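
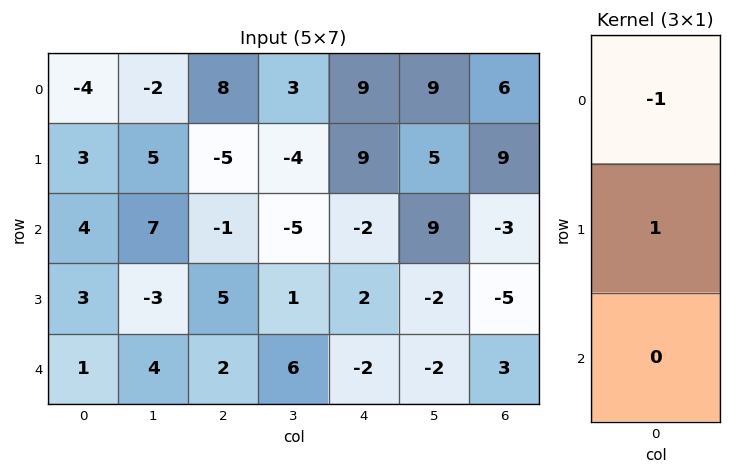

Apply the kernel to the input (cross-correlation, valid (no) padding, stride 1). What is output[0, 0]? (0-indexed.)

The receptive field on the input at this output position is [-4 / 3 / 4]. Elementwise product with the kernel and sum: -4·-1 + 3·1.

7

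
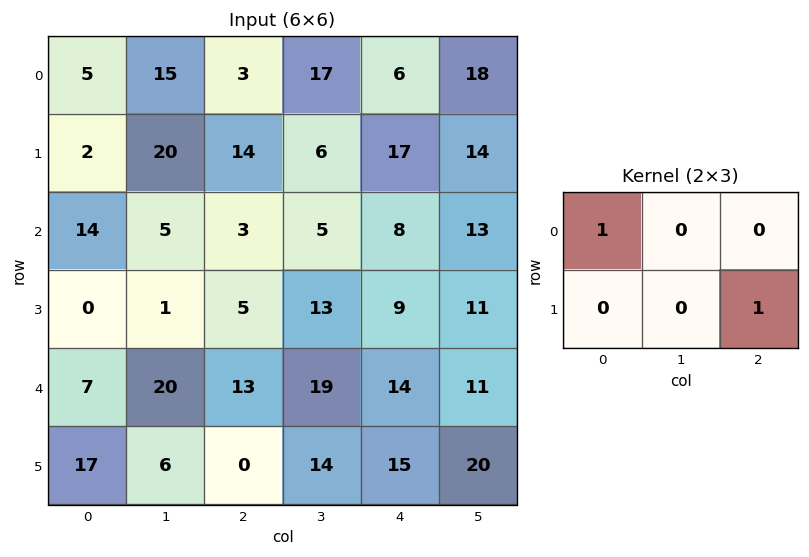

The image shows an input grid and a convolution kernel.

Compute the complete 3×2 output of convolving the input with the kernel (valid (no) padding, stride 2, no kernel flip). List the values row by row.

19 20
19 12
7 28

Output[0,0]: The receptive field on the input at this output position is [5 15 3 / 2 20 14]. Elementwise product with the kernel and sum: 5·1 + 14·1.
Output[0,1]: The receptive field on the input at this output position is [3 17 6 / 14 6 17]. Elementwise product with the kernel and sum: 3·1 + 17·1.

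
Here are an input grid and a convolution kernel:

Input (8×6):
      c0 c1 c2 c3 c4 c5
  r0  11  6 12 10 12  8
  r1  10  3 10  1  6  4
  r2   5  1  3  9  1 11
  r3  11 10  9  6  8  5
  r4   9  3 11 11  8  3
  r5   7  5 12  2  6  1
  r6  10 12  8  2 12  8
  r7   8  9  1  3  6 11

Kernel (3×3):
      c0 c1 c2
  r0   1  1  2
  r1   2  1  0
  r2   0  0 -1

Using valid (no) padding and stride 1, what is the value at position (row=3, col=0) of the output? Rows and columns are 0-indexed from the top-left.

The receptive field on the input at this output position is [11 10 9 / 9 3 11 / 7 5 12]. Elementwise product with the kernel and sum: 11·1 + 10·1 + 9·2 + 9·2 + 3·1 + 12·-1.

48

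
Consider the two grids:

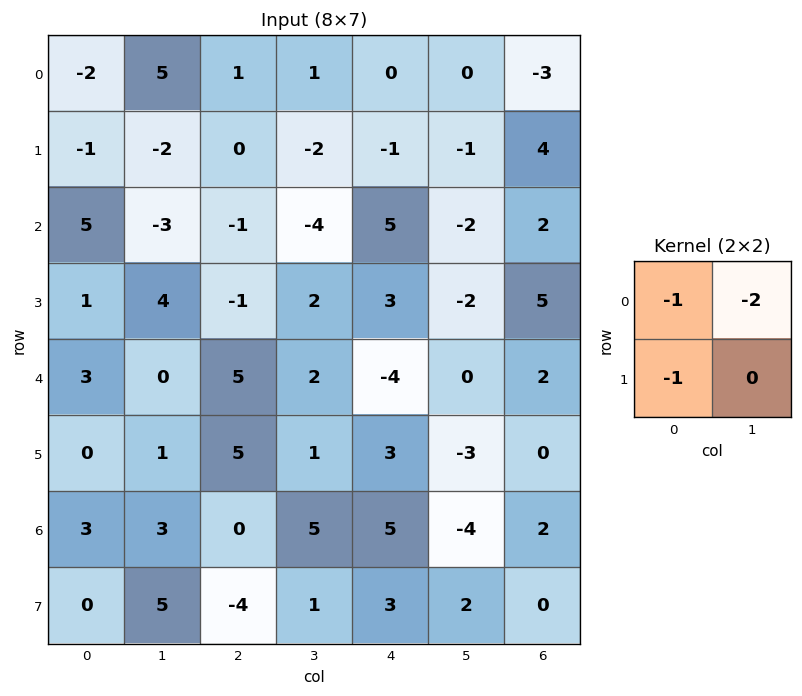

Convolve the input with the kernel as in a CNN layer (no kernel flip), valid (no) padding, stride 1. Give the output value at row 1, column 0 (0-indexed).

0

The receptive field on the input at this output position is [-1 -2 / 5 -3]. Elementwise product with the kernel and sum: -1·-1 + -2·-2 + 5·-1.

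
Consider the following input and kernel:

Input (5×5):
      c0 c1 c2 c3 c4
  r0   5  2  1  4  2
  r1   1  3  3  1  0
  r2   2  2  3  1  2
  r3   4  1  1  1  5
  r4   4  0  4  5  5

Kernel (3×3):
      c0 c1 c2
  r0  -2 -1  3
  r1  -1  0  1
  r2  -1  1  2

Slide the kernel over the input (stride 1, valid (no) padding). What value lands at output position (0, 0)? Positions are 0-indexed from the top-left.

-1

The receptive field on the input at this output position is [5 2 1 / 1 3 3 / 2 2 3]. Elementwise product with the kernel and sum: 5·-2 + 2·-1 + 1·3 + 1·-1 + 3·1 + 2·-1 + 2·1 + 3·2.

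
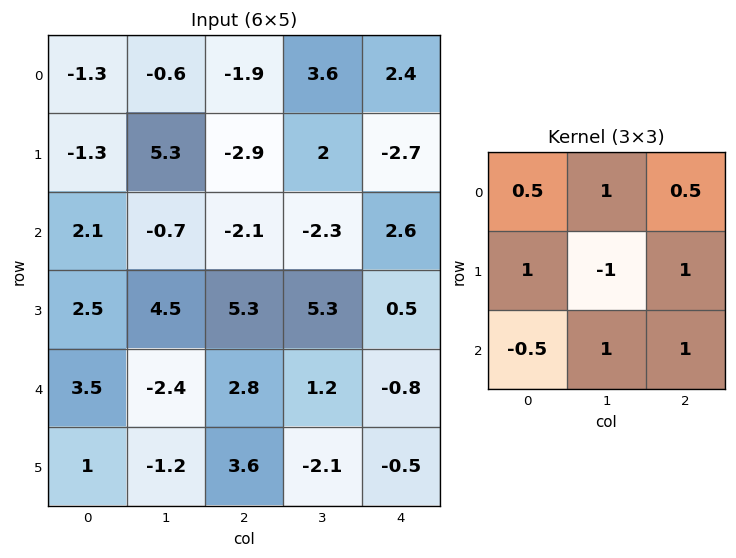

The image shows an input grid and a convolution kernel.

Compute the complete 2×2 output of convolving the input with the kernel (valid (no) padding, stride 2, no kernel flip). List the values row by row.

Output[0,0]: The receptive field on the input at this output position is [-1.3 -0.6 -1.9 / -1.3 5.3 -2.9 / 2.1 -0.7 -2.1]. Elementwise product with the kernel and sum: -1.3·0.5 + -0.6·1 + -1.9·0.5 + -1.3·1 + 5.3·-1 + -2.9·1 + 2.1·-0.5 + -0.7·1 + -2.1·1.

-15.55 -2.4
1.25 -2.55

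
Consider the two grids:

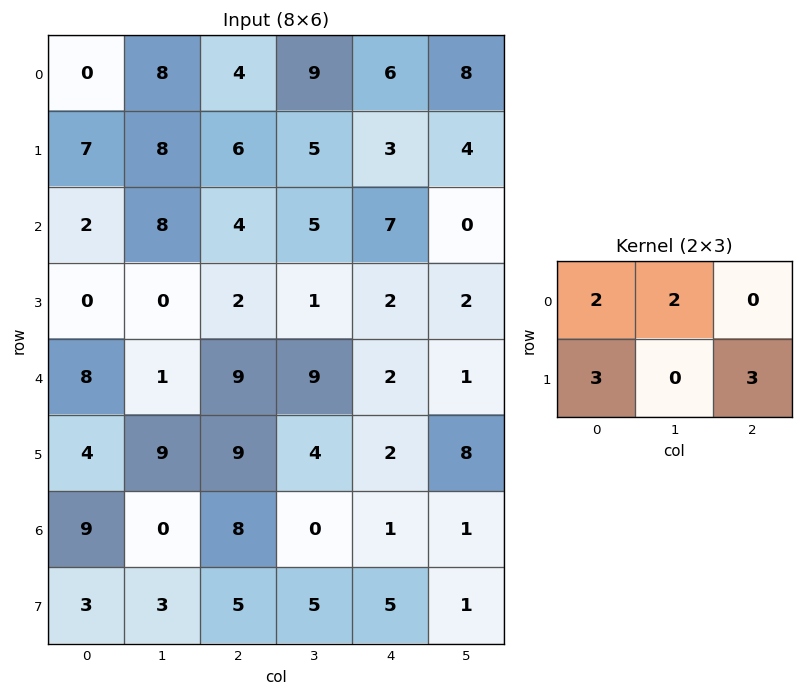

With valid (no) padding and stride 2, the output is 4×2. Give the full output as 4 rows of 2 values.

55 53
26 30
57 69
42 46

Output[0,0]: The receptive field on the input at this output position is [0 8 4 / 7 8 6]. Elementwise product with the kernel and sum: 0·2 + 8·2 + 7·3 + 6·3.
Output[0,1]: The receptive field on the input at this output position is [4 9 6 / 6 5 3]. Elementwise product with the kernel and sum: 4·2 + 9·2 + 6·3 + 3·3.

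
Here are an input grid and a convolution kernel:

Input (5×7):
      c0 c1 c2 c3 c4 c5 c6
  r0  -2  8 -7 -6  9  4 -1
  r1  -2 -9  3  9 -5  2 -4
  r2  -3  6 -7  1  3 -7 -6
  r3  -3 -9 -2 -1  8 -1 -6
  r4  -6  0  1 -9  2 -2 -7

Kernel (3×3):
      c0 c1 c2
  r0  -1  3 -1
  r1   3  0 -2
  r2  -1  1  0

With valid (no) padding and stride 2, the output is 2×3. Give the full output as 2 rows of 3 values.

30 7 -13
29 -25 14

Output[0,0]: The receptive field on the input at this output position is [-2 8 -7 / -2 -9 3 / -3 6 -7]. Elementwise product with the kernel and sum: -2·-1 + 8·3 + -7·-1 + -2·3 + 3·-2 + -3·-1 + 6·1.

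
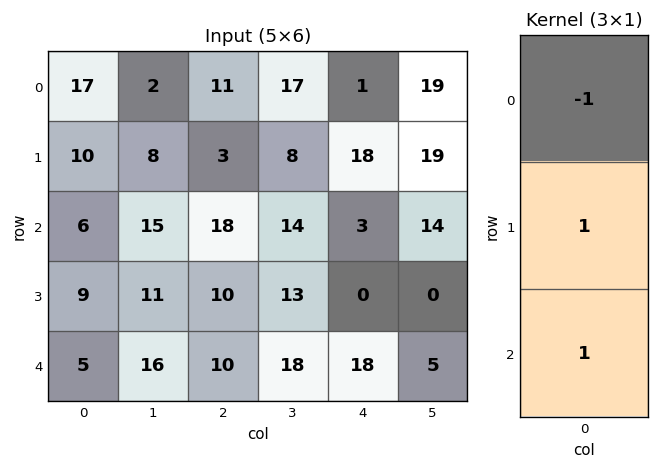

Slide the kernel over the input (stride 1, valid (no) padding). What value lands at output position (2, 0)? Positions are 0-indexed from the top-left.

The receptive field on the input at this output position is [6 / 9 / 5]. Elementwise product with the kernel and sum: 6·-1 + 9·1 + 5·1.

8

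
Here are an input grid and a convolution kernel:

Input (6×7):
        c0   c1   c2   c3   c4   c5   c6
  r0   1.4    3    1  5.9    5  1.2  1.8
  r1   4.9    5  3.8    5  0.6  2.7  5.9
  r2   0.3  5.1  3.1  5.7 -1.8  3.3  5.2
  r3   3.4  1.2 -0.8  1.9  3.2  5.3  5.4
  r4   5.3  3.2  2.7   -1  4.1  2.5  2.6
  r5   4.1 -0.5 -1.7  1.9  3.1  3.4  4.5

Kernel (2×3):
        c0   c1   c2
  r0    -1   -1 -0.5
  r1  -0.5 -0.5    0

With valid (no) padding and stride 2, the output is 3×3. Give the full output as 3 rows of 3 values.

-9.85 -13.8 -8.75
-9.25 -8.45 -8.35
-11.65 -3.85 -11.15

Output[0,0]: The receptive field on the input at this output position is [1.4 3 1 / 4.9 5 3.8]. Elementwise product with the kernel and sum: 1.4·-1 + 3·-1 + 1·-0.5 + 4.9·-0.5 + 5·-0.5.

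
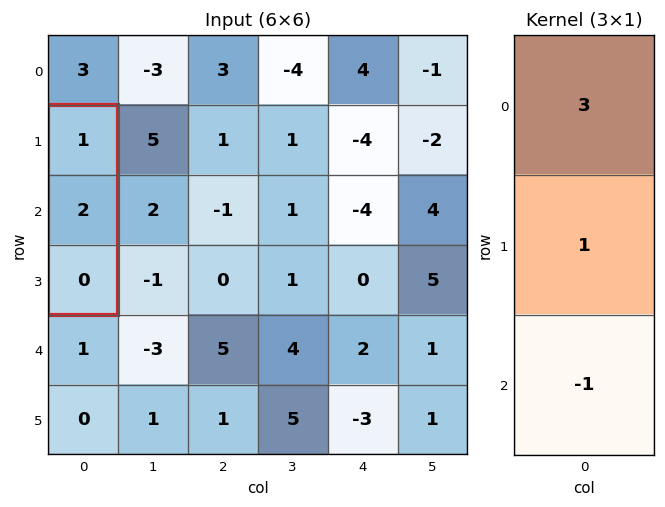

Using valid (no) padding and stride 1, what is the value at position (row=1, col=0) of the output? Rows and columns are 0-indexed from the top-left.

The receptive field on the input at this output position is [1 / 2 / 0]. Elementwise product with the kernel and sum: 1·3 + 2·1 + 0·-1.

5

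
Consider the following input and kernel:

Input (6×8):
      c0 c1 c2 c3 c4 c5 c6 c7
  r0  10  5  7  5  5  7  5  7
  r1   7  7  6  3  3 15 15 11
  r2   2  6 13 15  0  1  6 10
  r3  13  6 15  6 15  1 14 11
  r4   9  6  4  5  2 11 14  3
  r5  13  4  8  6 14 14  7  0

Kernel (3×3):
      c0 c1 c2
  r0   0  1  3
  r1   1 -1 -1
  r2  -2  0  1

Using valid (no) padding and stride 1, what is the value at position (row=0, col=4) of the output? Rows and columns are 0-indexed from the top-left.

1

The receptive field on the input at this output position is [5 7 5 / 3 15 15 / 0 1 6]. Elementwise product with the kernel and sum: 7·1 + 5·3 + 3·1 + 15·-1 + 15·-1 + 0·-2 + 6·1.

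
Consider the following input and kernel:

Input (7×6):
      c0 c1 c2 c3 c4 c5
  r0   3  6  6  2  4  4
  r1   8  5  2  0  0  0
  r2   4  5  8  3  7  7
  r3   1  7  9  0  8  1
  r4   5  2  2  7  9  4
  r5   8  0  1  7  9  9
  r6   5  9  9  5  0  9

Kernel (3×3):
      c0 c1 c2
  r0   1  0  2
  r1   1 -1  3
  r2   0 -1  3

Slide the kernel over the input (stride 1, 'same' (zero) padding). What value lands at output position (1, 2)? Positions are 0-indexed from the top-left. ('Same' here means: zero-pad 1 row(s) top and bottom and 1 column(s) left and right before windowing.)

14

The receptive field on the zero-padded input at this output position is [6 6 2 / 5 2 0 / 5 8 3]. Elementwise product with the kernel and sum: 6·1 + 2·2 + 5·1 + 2·-1 + 0·3 + 8·-1 + 3·3.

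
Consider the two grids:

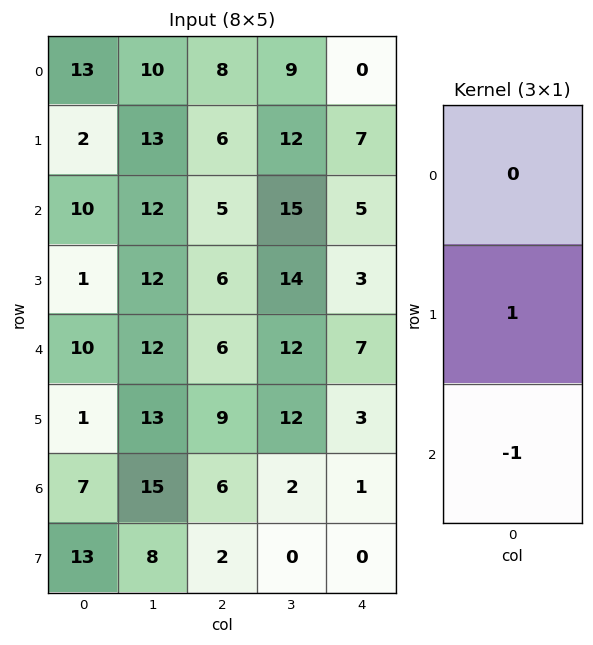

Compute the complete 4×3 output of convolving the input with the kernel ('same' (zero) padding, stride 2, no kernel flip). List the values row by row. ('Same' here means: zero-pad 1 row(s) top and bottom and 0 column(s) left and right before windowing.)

Output[0,0]: The receptive field on the zero-padded input at this output position is [0 / 13 / 2]. Elementwise product with the kernel and sum: 13·1 + 2·-1.

11 2 -7
9 -1 2
9 -3 4
-6 4 1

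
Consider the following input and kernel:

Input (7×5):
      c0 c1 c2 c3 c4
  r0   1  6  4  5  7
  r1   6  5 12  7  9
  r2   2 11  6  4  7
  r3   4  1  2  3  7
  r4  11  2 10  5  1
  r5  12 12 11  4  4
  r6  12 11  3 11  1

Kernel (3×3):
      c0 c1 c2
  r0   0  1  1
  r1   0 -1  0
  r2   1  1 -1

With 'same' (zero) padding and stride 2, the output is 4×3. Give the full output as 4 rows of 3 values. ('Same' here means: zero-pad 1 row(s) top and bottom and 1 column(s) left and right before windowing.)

Output[0,0]: The receptive field on the zero-padded input at this output position is [0 0 0 / 0 1 6 / 0 6 5]. Elementwise product with the kernel and sum: 0·1 + 0·1 + 1·-1 + 0·1 + 6·1 + 5·-1.

0 6 9
12 13 12
-6 14 14
12 12 3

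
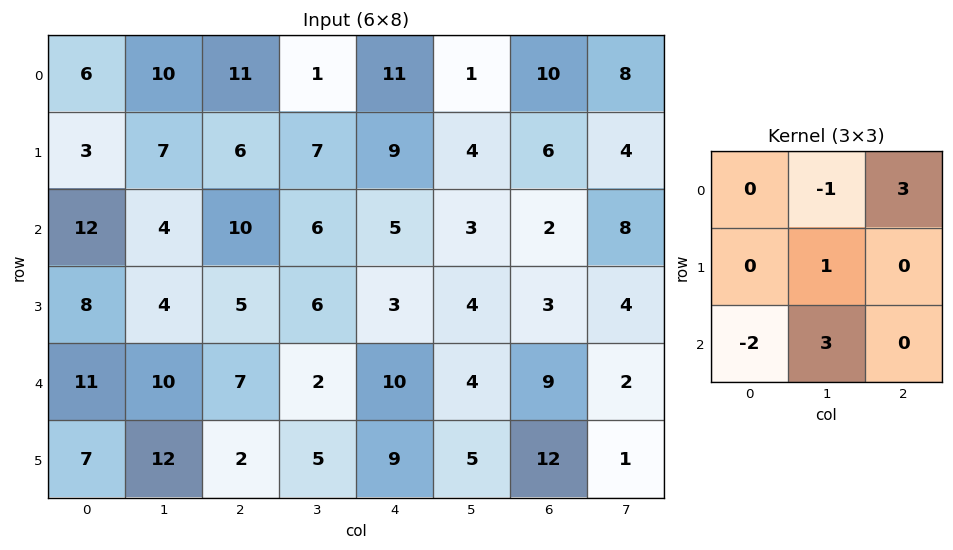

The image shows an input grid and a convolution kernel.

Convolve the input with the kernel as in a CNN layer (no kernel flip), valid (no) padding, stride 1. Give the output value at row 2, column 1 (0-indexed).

14

The receptive field on the input at this output position is [4 10 6 / 4 5 6 / 10 7 2]. Elementwise product with the kernel and sum: 10·-1 + 6·3 + 5·1 + 10·-2 + 7·3.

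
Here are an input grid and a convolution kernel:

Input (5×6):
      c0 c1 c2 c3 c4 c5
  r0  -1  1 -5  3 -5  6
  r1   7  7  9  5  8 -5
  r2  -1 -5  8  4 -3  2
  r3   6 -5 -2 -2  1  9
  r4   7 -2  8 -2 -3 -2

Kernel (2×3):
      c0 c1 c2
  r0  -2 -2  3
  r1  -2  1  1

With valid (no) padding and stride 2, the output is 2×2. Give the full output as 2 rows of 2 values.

-13 -16
17 -30

Output[0,0]: The receptive field on the input at this output position is [-1 1 -5 / 7 7 9]. Elementwise product with the kernel and sum: -1·-2 + 1·-2 + -5·3 + 7·-2 + 7·1 + 9·1.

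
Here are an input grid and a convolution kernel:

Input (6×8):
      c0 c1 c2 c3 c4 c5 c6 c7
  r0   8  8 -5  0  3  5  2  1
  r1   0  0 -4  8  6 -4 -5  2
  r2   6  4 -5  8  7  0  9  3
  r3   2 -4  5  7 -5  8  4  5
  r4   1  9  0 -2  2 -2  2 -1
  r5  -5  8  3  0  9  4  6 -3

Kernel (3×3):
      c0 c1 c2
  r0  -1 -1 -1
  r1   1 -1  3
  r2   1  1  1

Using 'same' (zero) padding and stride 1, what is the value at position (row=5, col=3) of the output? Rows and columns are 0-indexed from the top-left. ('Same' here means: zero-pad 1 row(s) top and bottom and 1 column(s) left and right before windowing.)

30

The receptive field on the zero-padded input at this output position is [0 -2 2 / 3 0 9 / 0 0 0]. Elementwise product with the kernel and sum: 0·-1 + -2·-1 + 2·-1 + 3·1 + 0·-1 + 9·3 + 0·1 + 0·1 + 0·1.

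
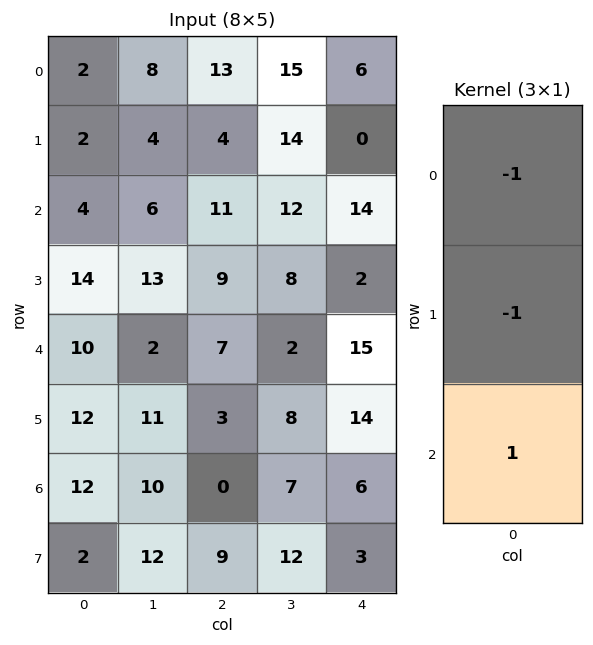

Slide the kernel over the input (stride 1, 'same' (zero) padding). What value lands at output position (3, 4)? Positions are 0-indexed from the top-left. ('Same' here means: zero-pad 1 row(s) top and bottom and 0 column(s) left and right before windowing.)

The receptive field on the zero-padded input at this output position is [14 / 2 / 15]. Elementwise product with the kernel and sum: 14·-1 + 2·-1 + 15·1.

-1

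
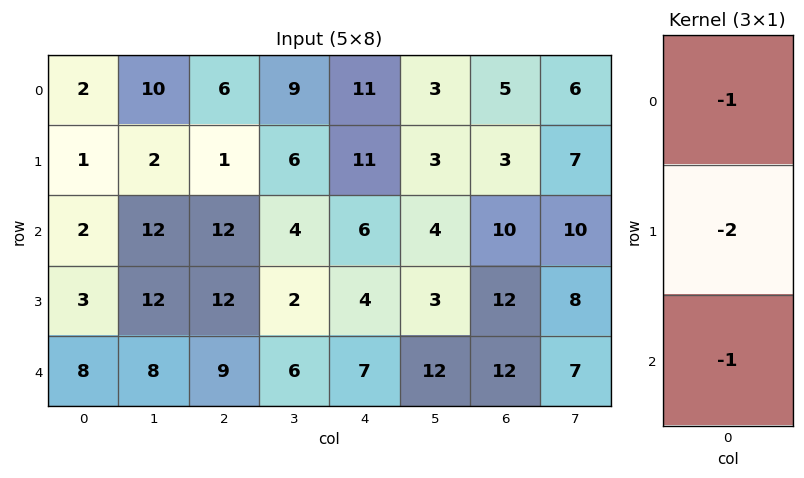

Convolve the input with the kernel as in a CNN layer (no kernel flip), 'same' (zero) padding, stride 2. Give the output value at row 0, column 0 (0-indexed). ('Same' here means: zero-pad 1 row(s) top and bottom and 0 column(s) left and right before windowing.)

-5

The receptive field on the zero-padded input at this output position is [0 / 2 / 1]. Elementwise product with the kernel and sum: 0·-1 + 2·-2 + 1·-1.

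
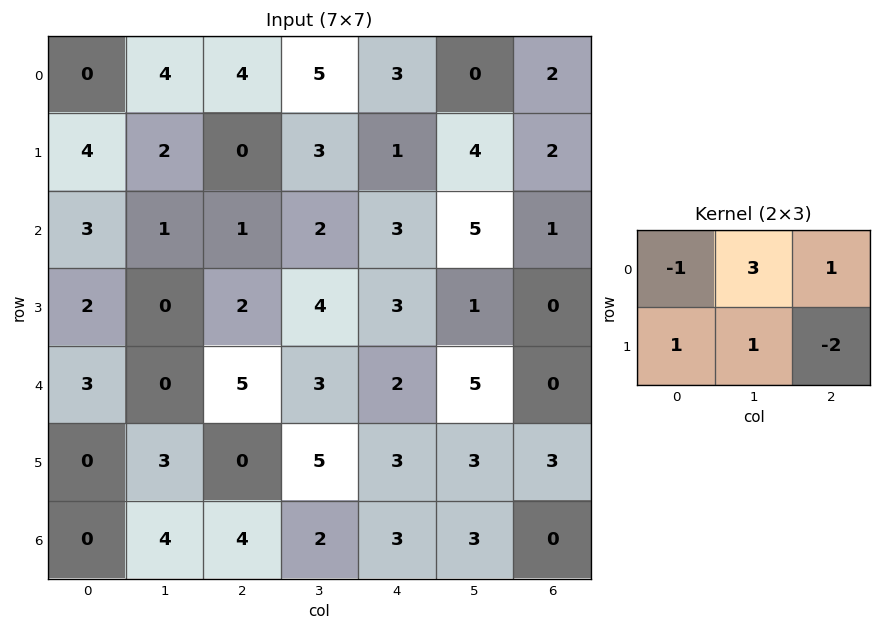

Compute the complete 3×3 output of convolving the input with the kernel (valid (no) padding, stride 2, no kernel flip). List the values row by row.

Output[0,0]: The receptive field on the input at this output position is [0 4 4 / 4 2 0]. Elementwise product with the kernel and sum: 0·-1 + 4·3 + 4·1 + 4·1 + 2·1 + 0·-2.
Output[0,1]: The receptive field on the input at this output position is [4 5 3 / 0 3 1]. Elementwise product with the kernel and sum: 4·-1 + 5·3 + 3·1 + 0·1 + 3·1 + 1·-2.

22 15 0
-1 8 17
5 5 13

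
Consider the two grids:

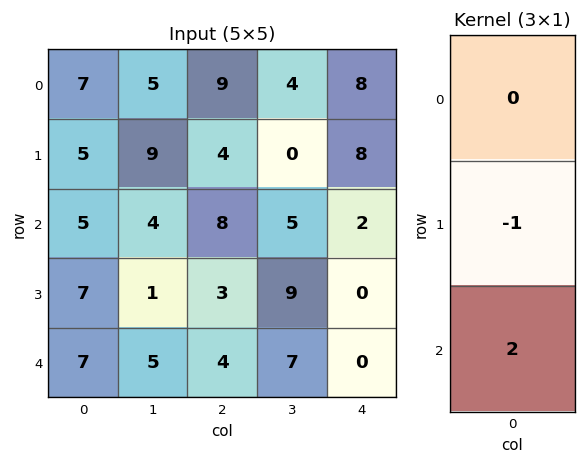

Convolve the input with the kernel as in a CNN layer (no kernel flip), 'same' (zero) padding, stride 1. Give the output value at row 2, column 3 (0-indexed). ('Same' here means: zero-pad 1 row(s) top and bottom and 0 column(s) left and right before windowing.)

The receptive field on the zero-padded input at this output position is [0 / 5 / 9]. Elementwise product with the kernel and sum: 5·-1 + 9·2.

13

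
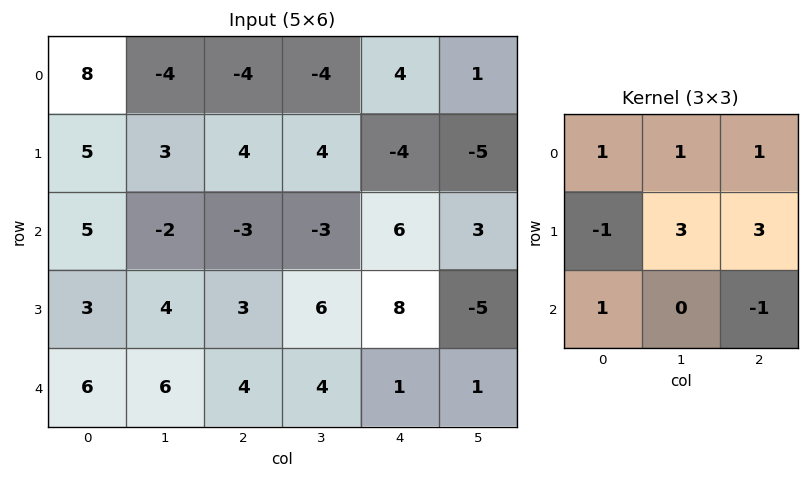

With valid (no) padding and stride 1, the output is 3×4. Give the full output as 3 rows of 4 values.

Output[0,0]: The receptive field on the input at this output position is [8 -4 -4 / 5 3 4 / 5 -2 -3]. Elementwise product with the kernel and sum: 8·1 + -4·1 + -4·1 + 5·-1 + 3·3 + 4·3 + 5·1 + -3·-1.
Output[0,1]: The receptive field on the input at this output position is [-4 -4 -4 / 3 4 4 / -2 -3 -3]. Elementwise product with the kernel and sum: -4·1 + -4·1 + -4·1 + 3·-1 + 4·3 + 4·3 + -2·1 + -3·-1.

24 10 -17 -36
-8 -7 11 36
20 17 42 12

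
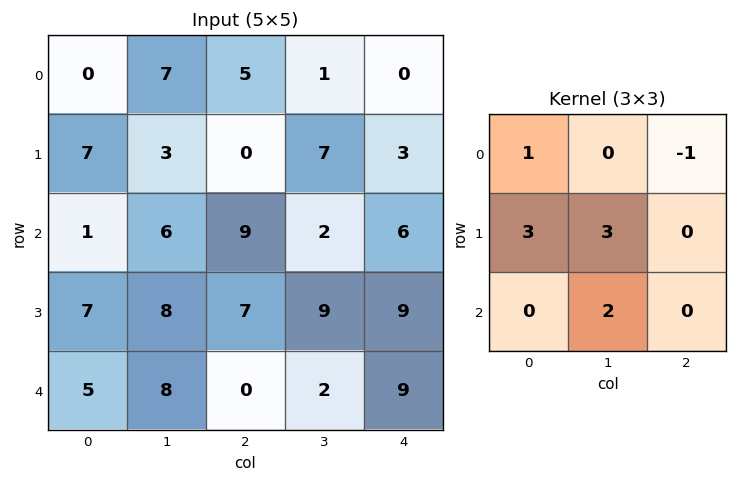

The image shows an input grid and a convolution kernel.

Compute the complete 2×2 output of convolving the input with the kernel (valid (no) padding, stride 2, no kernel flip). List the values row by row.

Output[0,0]: The receptive field on the input at this output position is [0 7 5 / 7 3 0 / 1 6 9]. Elementwise product with the kernel and sum: 0·1 + 5·-1 + 7·3 + 3·3 + 6·2.

37 30
53 55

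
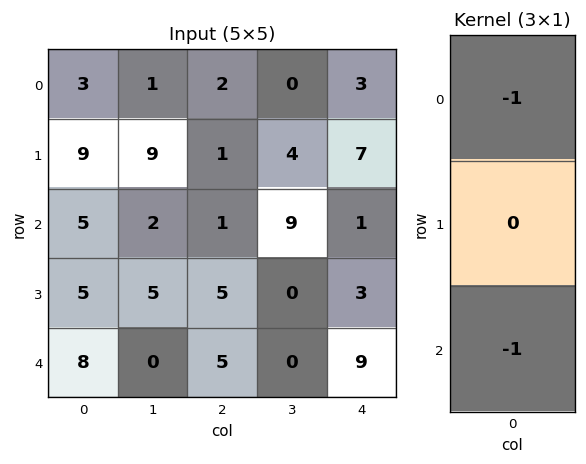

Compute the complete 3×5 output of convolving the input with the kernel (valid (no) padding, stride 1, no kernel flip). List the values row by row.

Output[0,0]: The receptive field on the input at this output position is [3 / 9 / 5]. Elementwise product with the kernel and sum: 3·-1 + 5·-1.

-8 -3 -3 -9 -4
-14 -14 -6 -4 -10
-13 -2 -6 -9 -10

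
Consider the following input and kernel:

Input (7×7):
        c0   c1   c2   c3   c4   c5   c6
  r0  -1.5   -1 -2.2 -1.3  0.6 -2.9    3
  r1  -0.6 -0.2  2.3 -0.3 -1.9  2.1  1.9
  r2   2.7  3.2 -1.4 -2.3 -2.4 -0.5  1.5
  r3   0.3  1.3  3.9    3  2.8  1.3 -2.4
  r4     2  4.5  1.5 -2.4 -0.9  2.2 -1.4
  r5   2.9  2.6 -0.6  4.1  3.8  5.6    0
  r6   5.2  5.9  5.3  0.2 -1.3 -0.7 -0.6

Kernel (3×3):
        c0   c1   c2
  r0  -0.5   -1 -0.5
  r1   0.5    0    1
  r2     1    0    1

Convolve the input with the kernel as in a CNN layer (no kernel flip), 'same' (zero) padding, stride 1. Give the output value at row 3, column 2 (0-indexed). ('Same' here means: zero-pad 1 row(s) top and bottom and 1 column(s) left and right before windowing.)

6.7

The receptive field on the zero-padded input at this output position is [3.2 -1.4 -2.3 / 1.3 3.9 3 / 4.5 1.5 -2.4]. Elementwise product with the kernel and sum: 3.2·-0.5 + -1.4·-1 + -2.3·-0.5 + 1.3·0.5 + 3·1 + 4.5·1 + -2.4·1.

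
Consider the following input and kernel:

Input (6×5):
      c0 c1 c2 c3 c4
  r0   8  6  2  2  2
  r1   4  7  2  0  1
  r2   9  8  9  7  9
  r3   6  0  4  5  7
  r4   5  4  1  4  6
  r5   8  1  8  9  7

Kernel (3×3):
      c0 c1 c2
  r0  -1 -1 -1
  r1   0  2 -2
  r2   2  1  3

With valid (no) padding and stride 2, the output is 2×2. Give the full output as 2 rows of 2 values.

Output[0,0]: The receptive field on the input at this output position is [8 6 2 / 4 7 2 / 9 8 9]. Elementwise product with the kernel and sum: 8·-1 + 6·-1 + 2·-1 + 7·2 + 2·-2 + 9·2 + 8·1 + 9·3.

47 44
-17 -5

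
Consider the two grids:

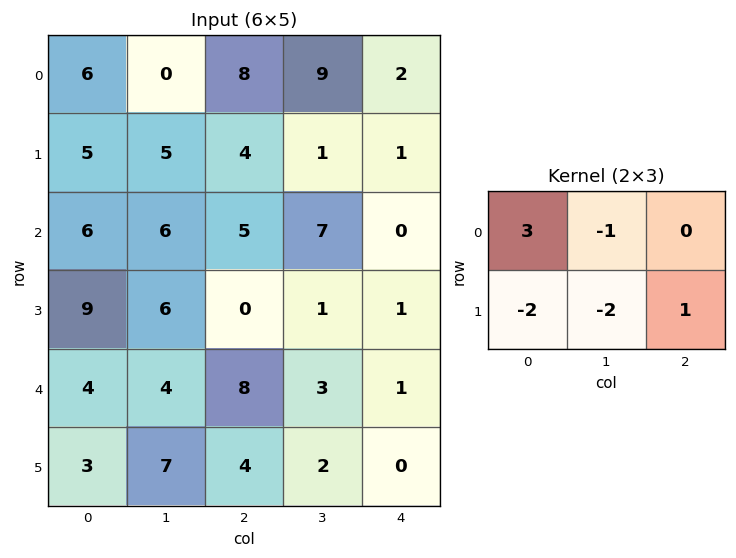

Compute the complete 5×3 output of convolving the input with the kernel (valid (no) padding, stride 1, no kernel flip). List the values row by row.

2 -25 6
-9 -4 -13
-18 2 7
13 -3 -22
-8 -16 9

Output[0,0]: The receptive field on the input at this output position is [6 0 8 / 5 5 4]. Elementwise product with the kernel and sum: 6·3 + 0·-1 + 5·-2 + 5·-2 + 4·1.
Output[0,1]: The receptive field on the input at this output position is [0 8 9 / 5 4 1]. Elementwise product with the kernel and sum: 0·3 + 8·-1 + 5·-2 + 4·-2 + 1·1.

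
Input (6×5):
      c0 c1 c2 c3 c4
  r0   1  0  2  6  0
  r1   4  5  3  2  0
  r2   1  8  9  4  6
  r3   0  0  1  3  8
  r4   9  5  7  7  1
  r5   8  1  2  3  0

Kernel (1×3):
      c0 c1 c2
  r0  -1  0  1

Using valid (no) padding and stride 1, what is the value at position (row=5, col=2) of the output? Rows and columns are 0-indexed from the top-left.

The receptive field on the input at this output position is [2 3 0]. Elementwise product with the kernel and sum: 2·-1 + 0·1.

-2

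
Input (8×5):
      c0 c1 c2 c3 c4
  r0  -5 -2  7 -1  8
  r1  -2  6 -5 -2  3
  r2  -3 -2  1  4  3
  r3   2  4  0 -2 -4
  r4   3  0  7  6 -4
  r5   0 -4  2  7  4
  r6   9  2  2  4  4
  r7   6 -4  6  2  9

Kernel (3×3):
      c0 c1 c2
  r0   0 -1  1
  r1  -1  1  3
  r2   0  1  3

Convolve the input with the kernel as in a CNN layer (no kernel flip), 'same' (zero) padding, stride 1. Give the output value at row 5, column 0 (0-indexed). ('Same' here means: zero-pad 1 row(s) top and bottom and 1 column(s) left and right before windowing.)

The receptive field on the zero-padded input at this output position is [0 3 0 / 0 0 -4 / 0 9 2]. Elementwise product with the kernel and sum: 3·-1 + 0·1 + 0·-1 + 0·1 + -4·3 + 9·1 + 2·3.

0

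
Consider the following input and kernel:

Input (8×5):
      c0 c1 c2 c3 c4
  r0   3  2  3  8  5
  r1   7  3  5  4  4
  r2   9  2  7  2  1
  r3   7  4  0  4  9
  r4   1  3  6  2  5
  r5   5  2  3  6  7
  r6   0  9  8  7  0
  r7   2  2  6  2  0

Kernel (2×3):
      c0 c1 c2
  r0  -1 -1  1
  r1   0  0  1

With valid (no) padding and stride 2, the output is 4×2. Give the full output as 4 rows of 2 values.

Output[0,0]: The receptive field on the input at this output position is [3 2 3 / 7 3 5]. Elementwise product with the kernel and sum: 3·-1 + 2·-1 + 3·1 + 5·1.

3 -2
-4 1
5 4
5 -15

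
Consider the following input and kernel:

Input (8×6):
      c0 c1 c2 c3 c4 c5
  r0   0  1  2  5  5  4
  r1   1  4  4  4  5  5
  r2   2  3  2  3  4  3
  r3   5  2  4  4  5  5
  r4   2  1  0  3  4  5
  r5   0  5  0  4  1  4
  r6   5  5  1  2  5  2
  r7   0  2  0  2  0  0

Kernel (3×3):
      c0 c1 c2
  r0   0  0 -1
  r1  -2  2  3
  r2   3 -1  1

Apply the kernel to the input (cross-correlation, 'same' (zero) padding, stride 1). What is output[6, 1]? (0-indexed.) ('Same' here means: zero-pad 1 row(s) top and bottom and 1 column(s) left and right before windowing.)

The receptive field on the zero-padded input at this output position is [0 5 0 / 5 5 1 / 0 2 0]. Elementwise product with the kernel and sum: 0·-1 + 5·-2 + 5·2 + 1·3 + 0·3 + 2·-1 + 0·1.

1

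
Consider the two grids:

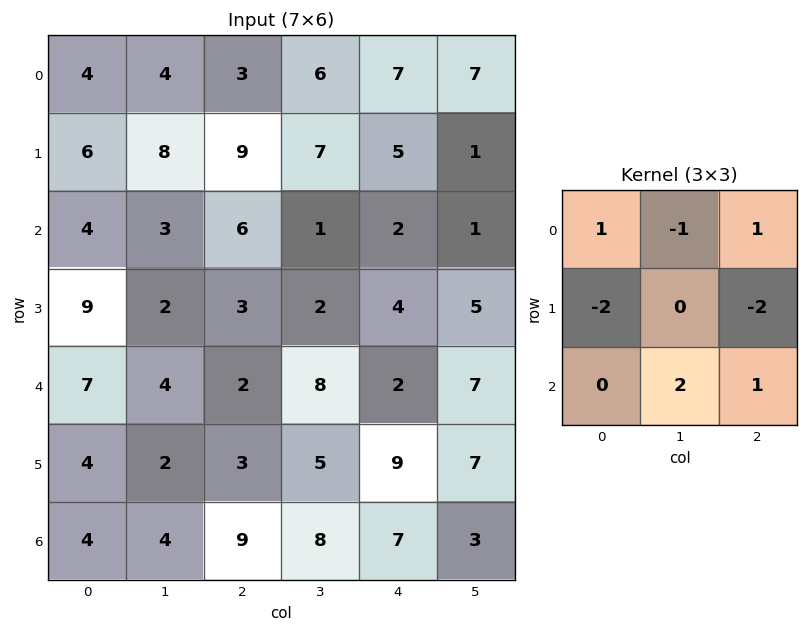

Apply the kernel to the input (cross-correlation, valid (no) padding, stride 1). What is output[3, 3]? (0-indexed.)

The receptive field on the input at this output position is [2 4 5 / 8 2 7 / 5 9 7]. Elementwise product with the kernel and sum: 2·1 + 4·-1 + 5·1 + 8·-2 + 7·-2 + 9·2 + 7·1.

-2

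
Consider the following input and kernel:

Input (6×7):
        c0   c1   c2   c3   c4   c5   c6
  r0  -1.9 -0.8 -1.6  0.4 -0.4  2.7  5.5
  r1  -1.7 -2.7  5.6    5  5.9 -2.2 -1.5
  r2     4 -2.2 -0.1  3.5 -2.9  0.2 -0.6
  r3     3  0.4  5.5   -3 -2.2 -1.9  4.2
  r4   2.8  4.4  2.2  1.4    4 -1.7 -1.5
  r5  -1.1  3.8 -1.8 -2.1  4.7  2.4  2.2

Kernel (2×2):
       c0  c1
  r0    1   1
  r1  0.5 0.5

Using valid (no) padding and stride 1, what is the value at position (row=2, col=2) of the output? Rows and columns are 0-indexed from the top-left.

The receptive field on the input at this output position is [-0.1 3.5 / 5.5 -3]. Elementwise product with the kernel and sum: -0.1·1 + 3.5·1 + 5.5·0.5 + -3·0.5.

4.65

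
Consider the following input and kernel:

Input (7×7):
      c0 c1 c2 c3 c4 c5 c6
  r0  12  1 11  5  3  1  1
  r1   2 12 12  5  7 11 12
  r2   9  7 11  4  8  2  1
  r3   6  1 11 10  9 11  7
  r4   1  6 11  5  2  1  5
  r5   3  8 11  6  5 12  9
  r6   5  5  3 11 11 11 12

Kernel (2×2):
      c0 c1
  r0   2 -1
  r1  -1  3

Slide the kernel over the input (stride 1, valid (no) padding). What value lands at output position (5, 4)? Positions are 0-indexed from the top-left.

20

The receptive field on the input at this output position is [5 12 / 11 11]. Elementwise product with the kernel and sum: 5·2 + 12·-1 + 11·-1 + 11·3.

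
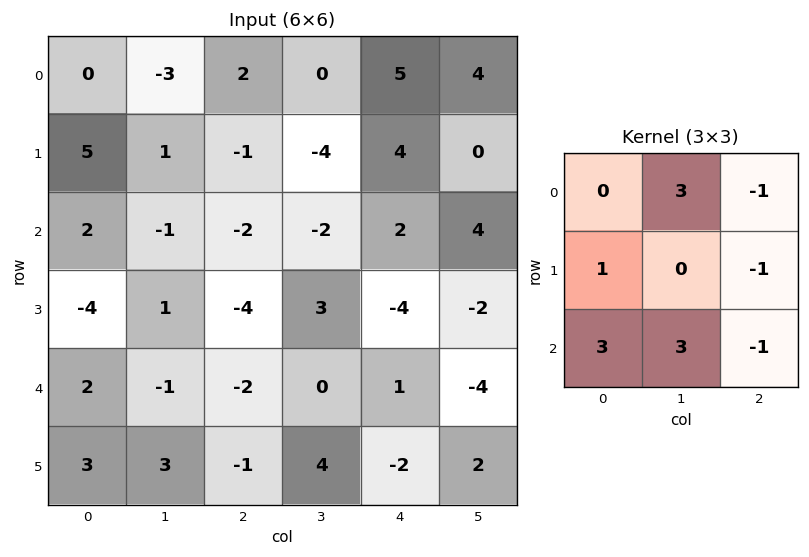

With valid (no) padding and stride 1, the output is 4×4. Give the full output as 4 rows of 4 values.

0 4 -24 3
3 -10 -19 5
4 -15 -15 14
30 -14 21 -2

Output[0,0]: The receptive field on the input at this output position is [0 -3 2 / 5 1 -1 / 2 -1 -2]. Elementwise product with the kernel and sum: -3·3 + 2·-1 + 5·1 + -1·-1 + 2·3 + -1·3 + -2·-1.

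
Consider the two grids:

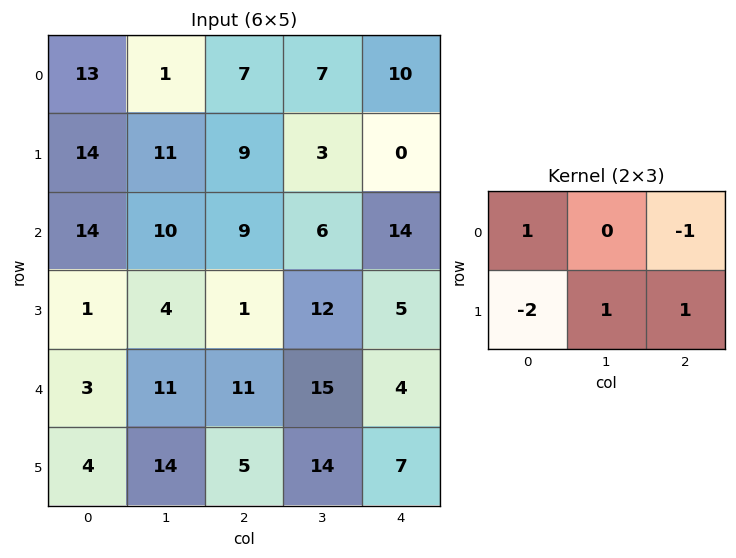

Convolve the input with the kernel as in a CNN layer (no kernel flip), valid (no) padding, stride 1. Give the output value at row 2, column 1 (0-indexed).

The receptive field on the input at this output position is [10 9 6 / 4 1 12]. Elementwise product with the kernel and sum: 10·1 + 6·-1 + 4·-2 + 1·1 + 12·1.

9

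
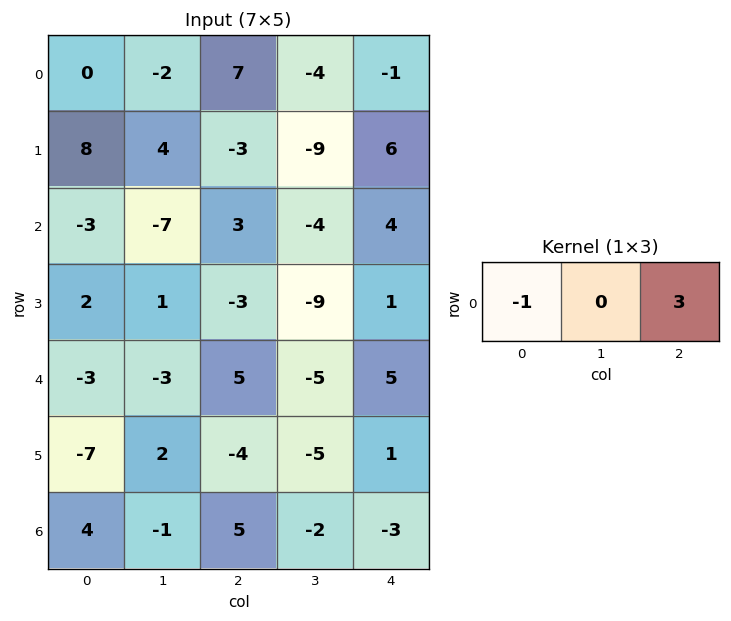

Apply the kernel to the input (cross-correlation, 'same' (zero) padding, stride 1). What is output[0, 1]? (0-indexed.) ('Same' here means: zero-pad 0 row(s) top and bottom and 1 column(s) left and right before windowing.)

The receptive field on the zero-padded input at this output position is [0 -2 7]. Elementwise product with the kernel and sum: 0·-1 + 7·3.

21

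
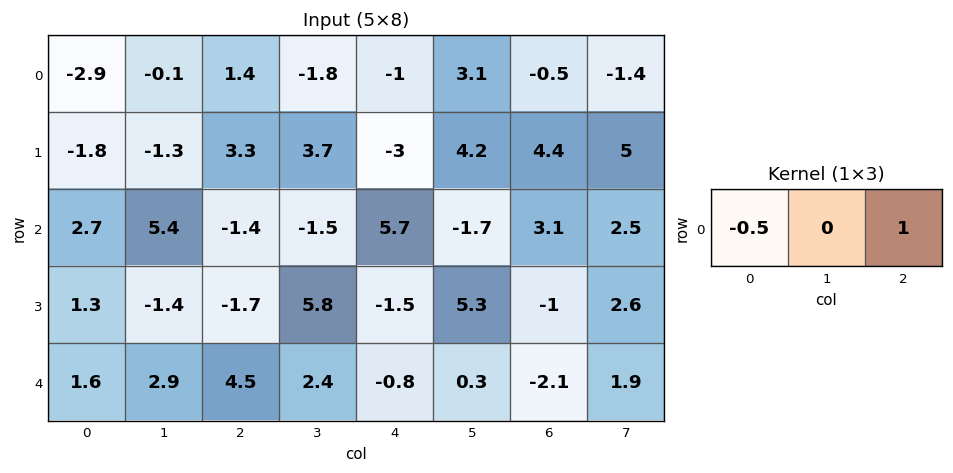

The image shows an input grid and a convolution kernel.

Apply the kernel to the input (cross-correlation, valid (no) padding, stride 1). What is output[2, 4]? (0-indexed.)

0.25

The receptive field on the input at this output position is [5.7 -1.7 3.1]. Elementwise product with the kernel and sum: 5.7·-0.5 + 3.1·1.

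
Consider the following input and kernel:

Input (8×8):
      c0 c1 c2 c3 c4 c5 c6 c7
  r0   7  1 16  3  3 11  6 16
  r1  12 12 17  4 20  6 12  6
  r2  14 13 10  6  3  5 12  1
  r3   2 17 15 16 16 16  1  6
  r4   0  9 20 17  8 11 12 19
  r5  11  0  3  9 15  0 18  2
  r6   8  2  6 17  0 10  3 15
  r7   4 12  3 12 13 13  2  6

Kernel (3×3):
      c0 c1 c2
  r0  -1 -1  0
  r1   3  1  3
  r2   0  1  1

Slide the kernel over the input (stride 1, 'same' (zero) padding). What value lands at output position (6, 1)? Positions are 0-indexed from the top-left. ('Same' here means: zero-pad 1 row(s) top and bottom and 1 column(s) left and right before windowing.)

48

The receptive field on the zero-padded input at this output position is [11 0 3 / 8 2 6 / 4 12 3]. Elementwise product with the kernel and sum: 11·-1 + 0·-1 + 8·3 + 2·1 + 6·3 + 12·1 + 3·1.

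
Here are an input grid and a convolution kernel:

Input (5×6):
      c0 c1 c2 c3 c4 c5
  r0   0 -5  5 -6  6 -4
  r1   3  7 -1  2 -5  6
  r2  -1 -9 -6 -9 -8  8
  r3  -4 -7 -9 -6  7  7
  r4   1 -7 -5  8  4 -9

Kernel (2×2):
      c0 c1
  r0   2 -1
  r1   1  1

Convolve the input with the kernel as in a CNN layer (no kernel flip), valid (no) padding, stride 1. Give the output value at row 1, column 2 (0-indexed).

The receptive field on the input at this output position is [-1 2 / -6 -9]. Elementwise product with the kernel and sum: -1·2 + 2·-1 + -6·1 + -9·1.

-19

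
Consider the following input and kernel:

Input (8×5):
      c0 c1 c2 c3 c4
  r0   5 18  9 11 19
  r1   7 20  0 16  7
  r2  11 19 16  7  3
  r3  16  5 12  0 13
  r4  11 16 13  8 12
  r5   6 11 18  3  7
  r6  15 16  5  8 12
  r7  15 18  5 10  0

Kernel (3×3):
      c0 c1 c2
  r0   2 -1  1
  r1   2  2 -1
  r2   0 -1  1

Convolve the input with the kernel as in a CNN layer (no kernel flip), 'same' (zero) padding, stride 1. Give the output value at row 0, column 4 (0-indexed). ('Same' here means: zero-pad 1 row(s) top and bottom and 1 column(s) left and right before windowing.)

The receptive field on the zero-padded input at this output position is [0 0 0 / 11 19 0 / 16 7 0]. Elementwise product with the kernel and sum: 0·2 + 0·-1 + 0·1 + 11·2 + 19·2 + 0·-1 + 7·-1 + 0·1.

53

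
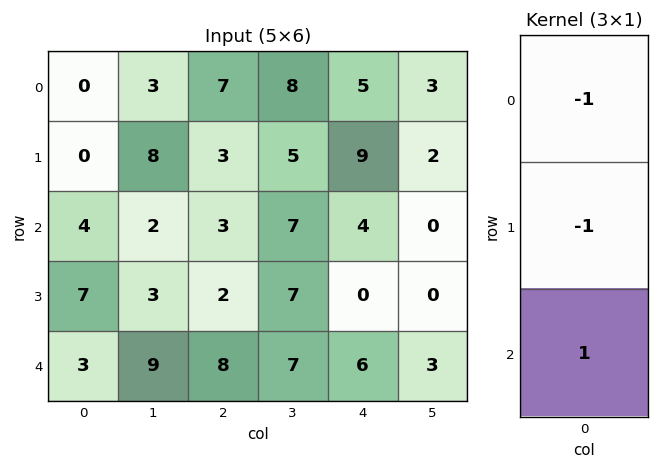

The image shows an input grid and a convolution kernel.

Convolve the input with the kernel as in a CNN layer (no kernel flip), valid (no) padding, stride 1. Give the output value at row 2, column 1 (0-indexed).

The receptive field on the input at this output position is [2 / 3 / 9]. Elementwise product with the kernel and sum: 2·-1 + 3·-1 + 9·1.

4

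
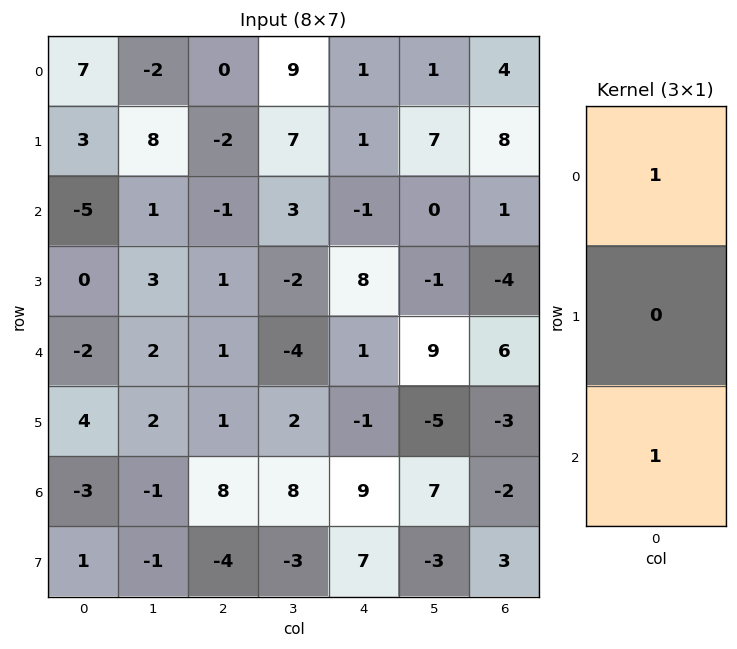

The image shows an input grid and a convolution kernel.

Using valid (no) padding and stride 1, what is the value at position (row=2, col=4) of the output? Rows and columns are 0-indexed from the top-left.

0

The receptive field on the input at this output position is [-1 / 8 / 1]. Elementwise product with the kernel and sum: -1·1 + 1·1.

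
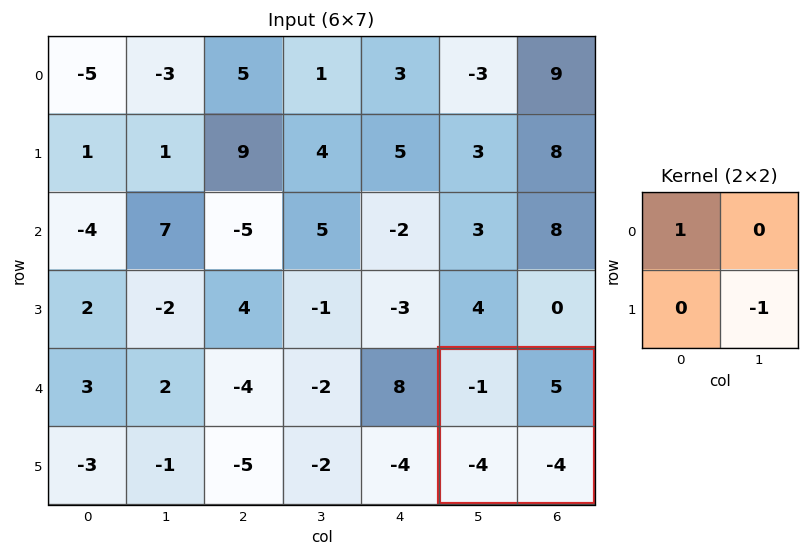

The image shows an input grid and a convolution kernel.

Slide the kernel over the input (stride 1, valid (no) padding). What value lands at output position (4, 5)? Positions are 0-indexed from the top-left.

3

The receptive field on the input at this output position is [-1 5 / -4 -4]. Elementwise product with the kernel and sum: -1·1 + -4·-1.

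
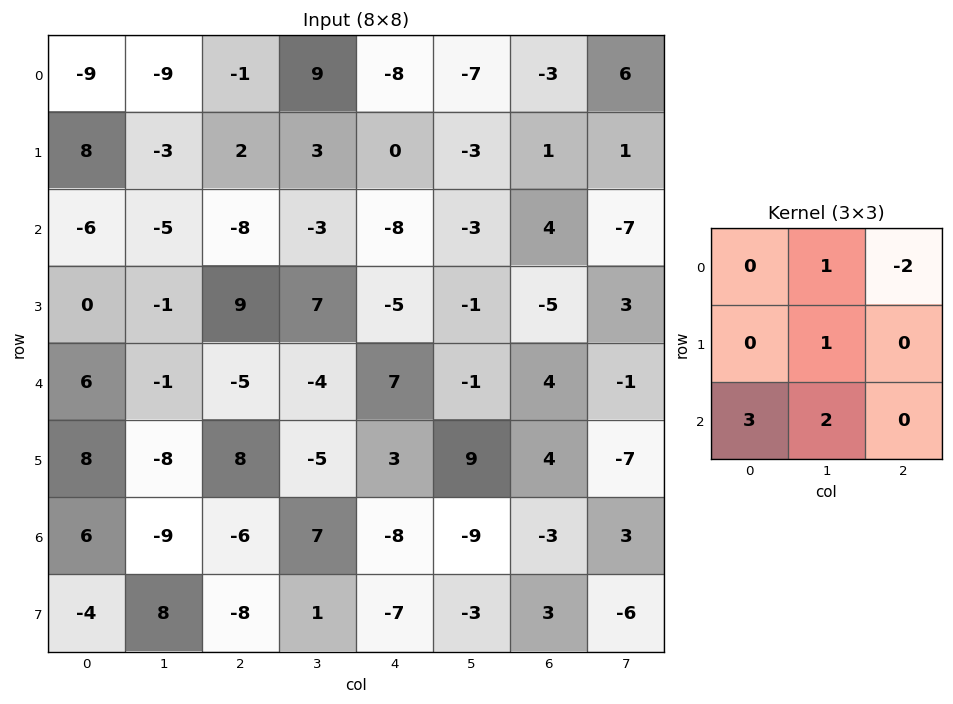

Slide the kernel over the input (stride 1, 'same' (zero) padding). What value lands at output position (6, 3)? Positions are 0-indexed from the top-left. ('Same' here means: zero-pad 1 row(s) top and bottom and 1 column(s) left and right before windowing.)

The receptive field on the zero-padded input at this output position is [8 -5 3 / -6 7 -8 / -8 1 -7]. Elementwise product with the kernel and sum: -5·1 + 3·-2 + 7·1 + -8·3 + 1·2.

-26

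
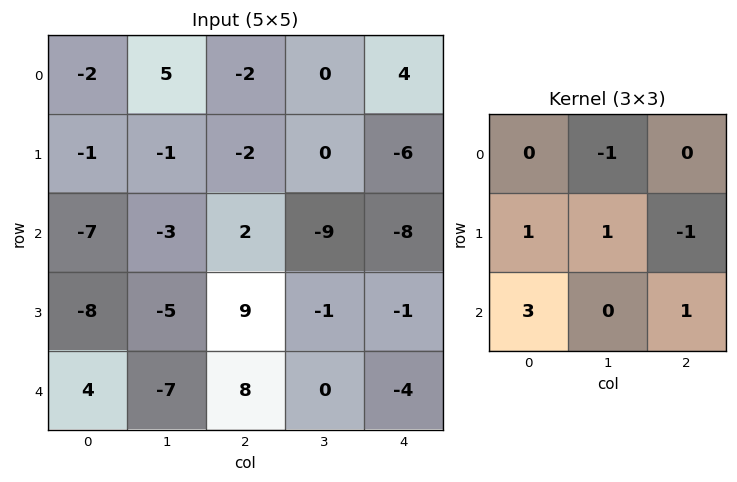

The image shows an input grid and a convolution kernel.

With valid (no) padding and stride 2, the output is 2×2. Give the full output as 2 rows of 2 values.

-24 2
1 38

Output[0,0]: The receptive field on the input at this output position is [-2 5 -2 / -1 -1 -2 / -7 -3 2]. Elementwise product with the kernel and sum: 5·-1 + -1·1 + -1·1 + -2·-1 + -7·3 + 2·1.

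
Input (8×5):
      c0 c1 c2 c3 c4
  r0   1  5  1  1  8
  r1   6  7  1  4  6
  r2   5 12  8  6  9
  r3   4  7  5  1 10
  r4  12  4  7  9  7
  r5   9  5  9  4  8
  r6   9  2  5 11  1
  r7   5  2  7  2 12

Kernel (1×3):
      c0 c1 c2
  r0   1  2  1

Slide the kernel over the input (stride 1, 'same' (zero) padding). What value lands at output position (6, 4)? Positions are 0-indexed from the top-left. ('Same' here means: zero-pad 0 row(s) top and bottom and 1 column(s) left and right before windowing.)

The receptive field on the zero-padded input at this output position is [11 1 0]. Elementwise product with the kernel and sum: 11·1 + 1·2 + 0·1.

13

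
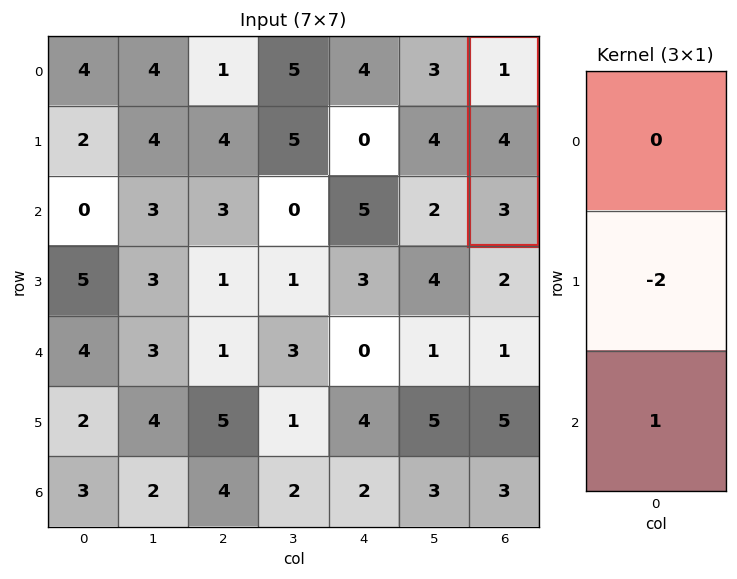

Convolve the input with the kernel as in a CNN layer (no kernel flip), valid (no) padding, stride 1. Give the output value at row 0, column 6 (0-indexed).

-5

The receptive field on the input at this output position is [1 / 4 / 3]. Elementwise product with the kernel and sum: 4·-2 + 3·1.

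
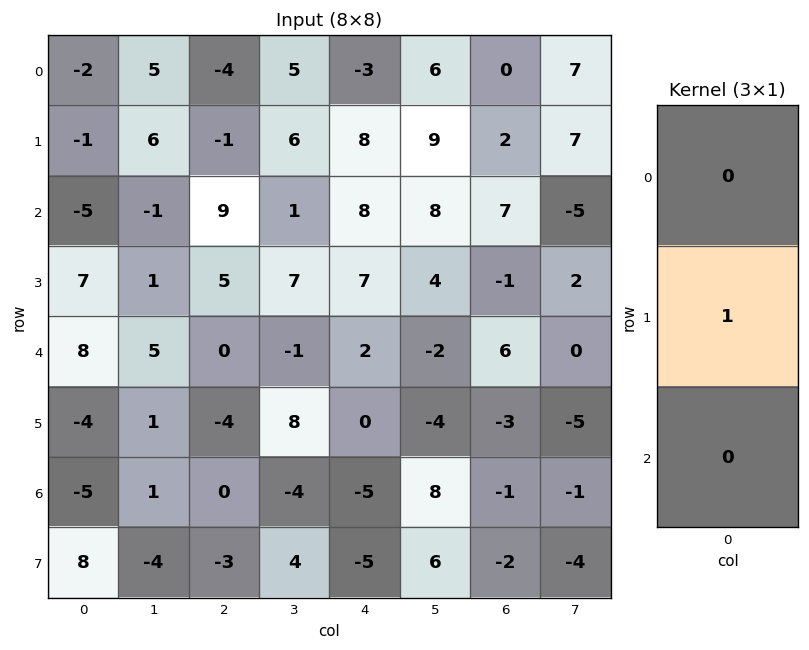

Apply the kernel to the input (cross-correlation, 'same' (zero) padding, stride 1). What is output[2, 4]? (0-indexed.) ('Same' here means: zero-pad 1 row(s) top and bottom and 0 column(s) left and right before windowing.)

8

The receptive field on the zero-padded input at this output position is [8 / 8 / 7]. Elementwise product with the kernel and sum: 8·1.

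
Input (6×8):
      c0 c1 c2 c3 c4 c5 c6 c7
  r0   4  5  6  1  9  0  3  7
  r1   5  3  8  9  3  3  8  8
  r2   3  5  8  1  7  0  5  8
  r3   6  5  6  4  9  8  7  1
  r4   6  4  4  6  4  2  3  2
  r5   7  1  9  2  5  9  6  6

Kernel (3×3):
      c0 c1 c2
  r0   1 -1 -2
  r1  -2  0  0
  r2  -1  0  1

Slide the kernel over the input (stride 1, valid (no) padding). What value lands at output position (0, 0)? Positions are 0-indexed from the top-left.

The receptive field on the input at this output position is [4 5 6 / 5 3 8 / 3 5 8]. Elementwise product with the kernel and sum: 4·1 + 5·-1 + 6·-2 + 5·-2 + 3·-1 + 8·1.

-18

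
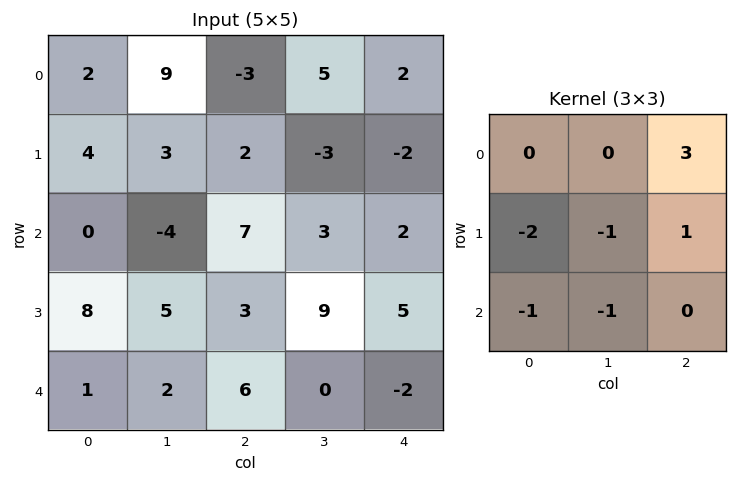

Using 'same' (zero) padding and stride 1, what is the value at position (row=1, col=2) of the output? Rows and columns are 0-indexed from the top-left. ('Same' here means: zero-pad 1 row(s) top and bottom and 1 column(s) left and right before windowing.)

The receptive field on the zero-padded input at this output position is [9 -3 5 / 3 2 -3 / -4 7 3]. Elementwise product with the kernel and sum: 5·3 + 3·-2 + 2·-1 + -3·1 + -4·-1 + 7·-1.

1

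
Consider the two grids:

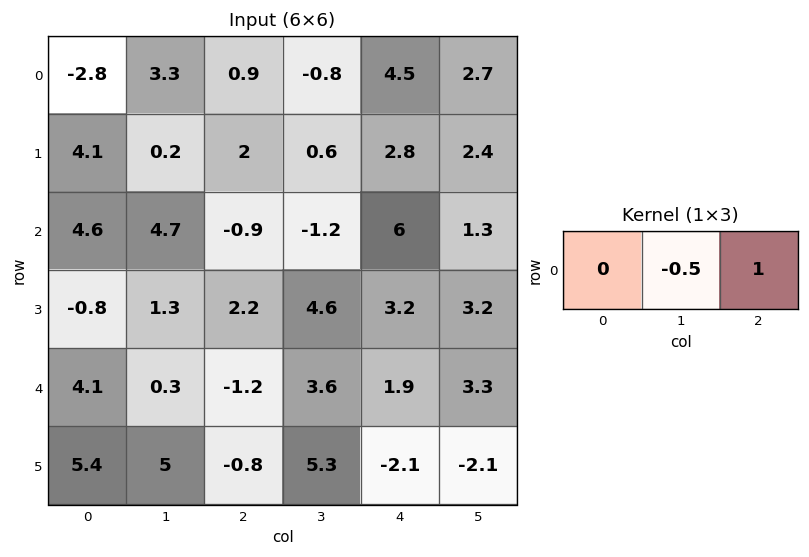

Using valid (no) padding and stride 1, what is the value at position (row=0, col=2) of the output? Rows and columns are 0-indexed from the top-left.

The receptive field on the input at this output position is [0.9 -0.8 4.5]. Elementwise product with the kernel and sum: -0.8·-0.5 + 4.5·1.

4.9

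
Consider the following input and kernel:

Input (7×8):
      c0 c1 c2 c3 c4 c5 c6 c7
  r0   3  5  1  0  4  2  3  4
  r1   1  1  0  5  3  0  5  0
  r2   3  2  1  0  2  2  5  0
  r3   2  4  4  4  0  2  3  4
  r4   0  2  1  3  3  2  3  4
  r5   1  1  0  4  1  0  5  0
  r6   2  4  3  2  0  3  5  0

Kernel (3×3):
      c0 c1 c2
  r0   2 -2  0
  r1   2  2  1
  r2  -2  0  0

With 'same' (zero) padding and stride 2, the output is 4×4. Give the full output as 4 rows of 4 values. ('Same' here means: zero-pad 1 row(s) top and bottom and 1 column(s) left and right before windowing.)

11 10 0 14
6 0 2 0
-2 7 14 12
6 18 13 6

Output[0,0]: The receptive field on the zero-padded input at this output position is [0 0 0 / 0 3 5 / 0 1 1]. Elementwise product with the kernel and sum: 0·2 + 0·-2 + 0·2 + 3·2 + 5·1 + 0·-2.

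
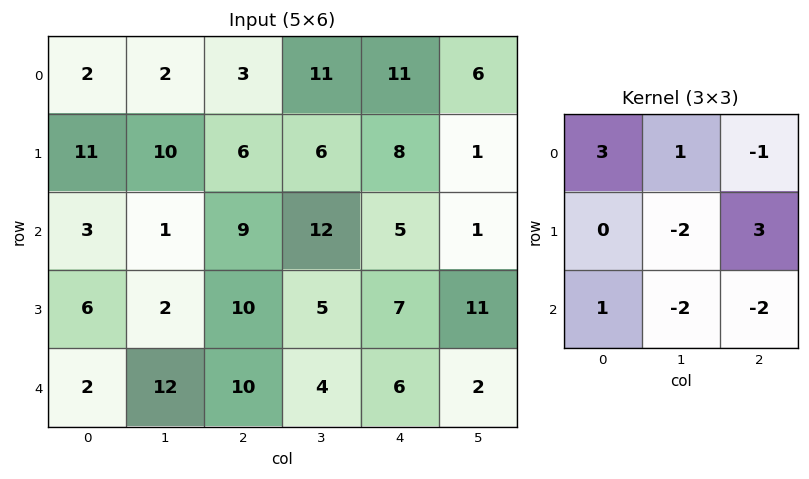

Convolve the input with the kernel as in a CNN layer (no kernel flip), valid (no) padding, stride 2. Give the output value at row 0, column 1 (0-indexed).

The receptive field on the input at this output position is [3 11 11 / 6 6 8 / 9 12 5]. Elementwise product with the kernel and sum: 3·3 + 11·1 + 11·-1 + 6·-2 + 8·3 + 9·1 + 12·-2 + 5·-2.

-4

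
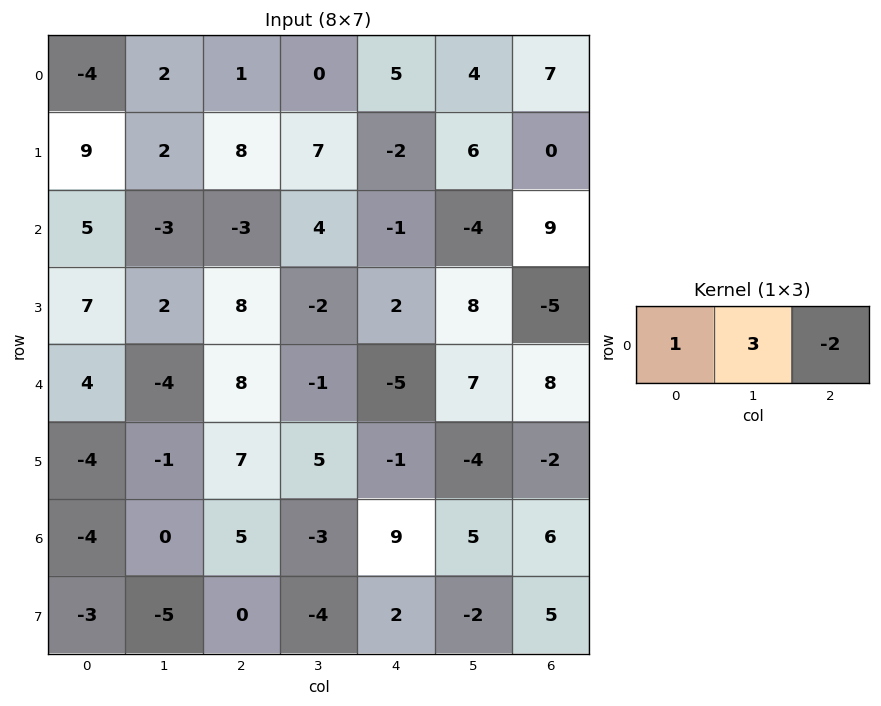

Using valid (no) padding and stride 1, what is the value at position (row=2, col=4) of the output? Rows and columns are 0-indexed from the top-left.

-31

The receptive field on the input at this output position is [-1 -4 9]. Elementwise product with the kernel and sum: -1·1 + -4·3 + 9·-2.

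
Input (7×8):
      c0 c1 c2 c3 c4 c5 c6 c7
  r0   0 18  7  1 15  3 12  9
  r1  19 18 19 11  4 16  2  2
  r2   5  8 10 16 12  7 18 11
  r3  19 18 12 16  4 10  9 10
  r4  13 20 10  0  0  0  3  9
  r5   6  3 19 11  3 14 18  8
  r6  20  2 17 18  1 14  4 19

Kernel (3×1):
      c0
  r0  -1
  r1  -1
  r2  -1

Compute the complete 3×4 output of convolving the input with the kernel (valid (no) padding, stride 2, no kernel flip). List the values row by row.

Output[0,0]: The receptive field on the input at this output position is [0 / 19 / 5]. Elementwise product with the kernel and sum: 0·-1 + 19·-1 + 5·-1.

-24 -36 -31 -32
-37 -32 -16 -30
-39 -46 -4 -25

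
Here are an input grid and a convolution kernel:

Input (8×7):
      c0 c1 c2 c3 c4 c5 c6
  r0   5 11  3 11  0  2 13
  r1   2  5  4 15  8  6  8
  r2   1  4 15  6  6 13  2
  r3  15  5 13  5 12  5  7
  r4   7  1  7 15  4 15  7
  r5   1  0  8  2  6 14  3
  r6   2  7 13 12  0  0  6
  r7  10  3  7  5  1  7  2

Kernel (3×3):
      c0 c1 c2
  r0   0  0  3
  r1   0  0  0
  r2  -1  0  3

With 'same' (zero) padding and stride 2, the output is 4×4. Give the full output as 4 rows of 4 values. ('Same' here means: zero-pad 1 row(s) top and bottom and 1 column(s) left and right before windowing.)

15 40 3 -6
30 55 28 -5
15 21 55 -14
9 18 58 -7

Output[0,0]: The receptive field on the zero-padded input at this output position is [0 0 0 / 0 5 11 / 0 2 5]. Elementwise product with the kernel and sum: 0·3 + 0·-1 + 5·3.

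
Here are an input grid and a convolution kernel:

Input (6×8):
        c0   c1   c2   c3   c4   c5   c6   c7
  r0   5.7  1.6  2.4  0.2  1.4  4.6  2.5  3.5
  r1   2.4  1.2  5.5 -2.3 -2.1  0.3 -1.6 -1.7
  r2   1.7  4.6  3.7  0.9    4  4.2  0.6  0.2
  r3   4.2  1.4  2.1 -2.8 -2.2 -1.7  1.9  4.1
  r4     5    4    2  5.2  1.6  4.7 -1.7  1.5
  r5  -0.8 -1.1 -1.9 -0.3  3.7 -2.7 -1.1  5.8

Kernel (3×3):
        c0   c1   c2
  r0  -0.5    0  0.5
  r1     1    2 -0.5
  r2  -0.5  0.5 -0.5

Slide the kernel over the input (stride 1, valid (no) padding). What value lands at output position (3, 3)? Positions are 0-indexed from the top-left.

9.95

The receptive field on the input at this output position is [-2.8 -2.2 -1.7 / 5.2 1.6 4.7 / -0.3 3.7 -2.7]. Elementwise product with the kernel and sum: -2.8·-0.5 + -1.7·0.5 + 5.2·1 + 1.6·2 + 4.7·-0.5 + -0.3·-0.5 + 3.7·0.5 + -2.7·-0.5.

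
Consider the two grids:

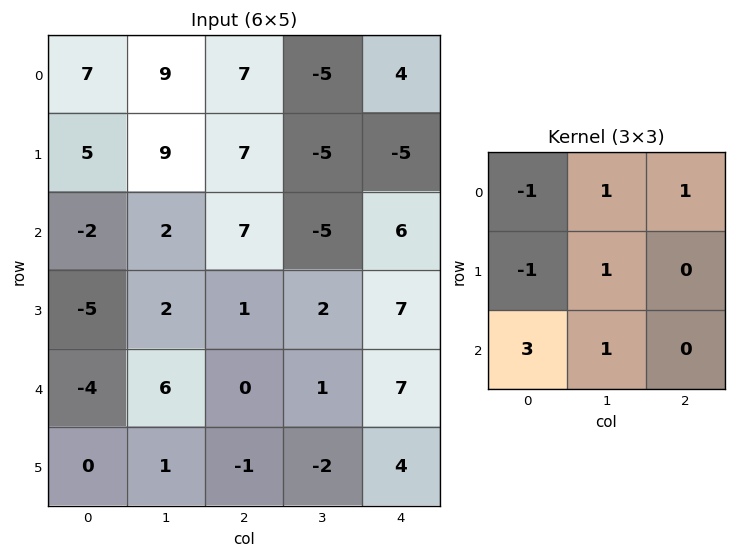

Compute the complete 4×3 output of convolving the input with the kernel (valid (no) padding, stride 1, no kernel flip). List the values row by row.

Output[0,0]: The receptive field on the input at this output position is [7 9 7 / 5 9 7 / -2 2 7]. Elementwise product with the kernel and sum: 7·-1 + 9·1 + 7·1 + 5·-1 + 9·1 + -2·3 + 2·1.
Output[0,1]: The receptive field on the input at this output position is [9 7 -5 / 9 7 -5 / 2 7 -5]. Elementwise product with the kernel and sum: 9·-1 + 7·1 + -5·1 + 9·-1 + 7·1 + 2·3 + 7·1.

9 4 -4
2 5 -24
12 17 -4
19 -3 4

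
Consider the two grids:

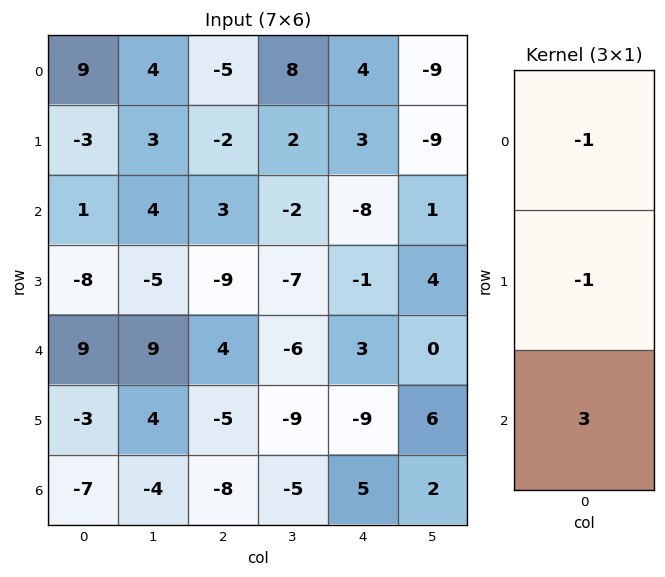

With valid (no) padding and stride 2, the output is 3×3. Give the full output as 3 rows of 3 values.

Output[0,0]: The receptive field on the input at this output position is [9 / -3 / 1]. Elementwise product with the kernel and sum: 9·-1 + -3·-1 + 1·3.

-3 16 -31
34 18 18
-27 -23 21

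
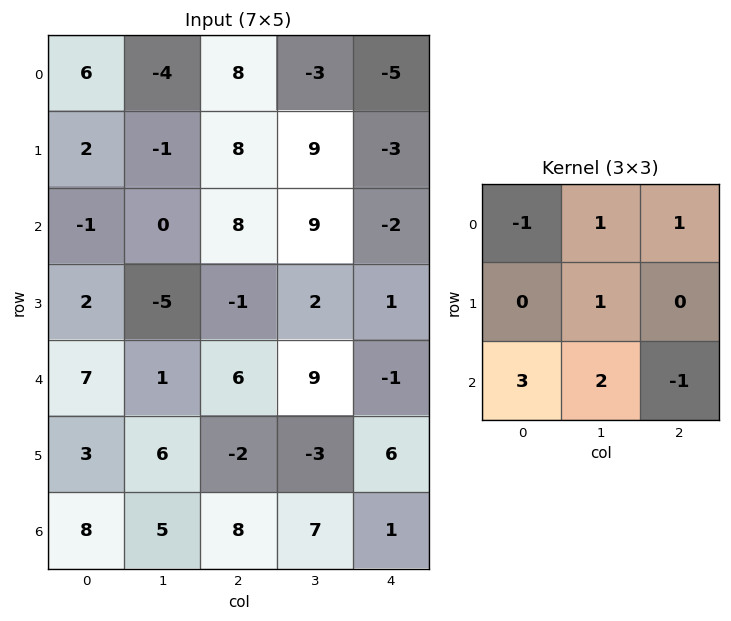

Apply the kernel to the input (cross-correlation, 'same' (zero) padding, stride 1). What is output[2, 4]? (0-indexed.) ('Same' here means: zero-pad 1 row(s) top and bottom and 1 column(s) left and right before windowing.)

The receptive field on the zero-padded input at this output position is [9 -3 0 / 9 -2 0 / 2 1 0]. Elementwise product with the kernel and sum: 9·-1 + -3·1 + 0·1 + -2·1 + 2·3 + 1·2 + 0·-1.

-6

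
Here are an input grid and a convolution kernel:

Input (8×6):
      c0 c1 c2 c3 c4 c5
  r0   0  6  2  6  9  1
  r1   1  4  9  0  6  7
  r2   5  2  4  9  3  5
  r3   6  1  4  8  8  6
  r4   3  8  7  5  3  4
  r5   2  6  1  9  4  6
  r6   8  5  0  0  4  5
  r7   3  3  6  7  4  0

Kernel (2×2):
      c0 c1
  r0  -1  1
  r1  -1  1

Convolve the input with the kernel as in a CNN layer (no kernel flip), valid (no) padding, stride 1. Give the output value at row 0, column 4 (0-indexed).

-7

The receptive field on the input at this output position is [9 1 / 6 7]. Elementwise product with the kernel and sum: 9·-1 + 1·1 + 6·-1 + 7·1.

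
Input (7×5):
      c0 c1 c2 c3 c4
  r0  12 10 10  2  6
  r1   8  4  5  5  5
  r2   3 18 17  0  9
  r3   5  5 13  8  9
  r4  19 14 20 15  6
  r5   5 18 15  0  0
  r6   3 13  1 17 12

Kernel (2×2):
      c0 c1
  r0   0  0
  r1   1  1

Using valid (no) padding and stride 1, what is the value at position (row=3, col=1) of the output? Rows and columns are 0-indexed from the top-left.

The receptive field on the input at this output position is [5 13 / 14 20]. Elementwise product with the kernel and sum: 14·1 + 20·1.

34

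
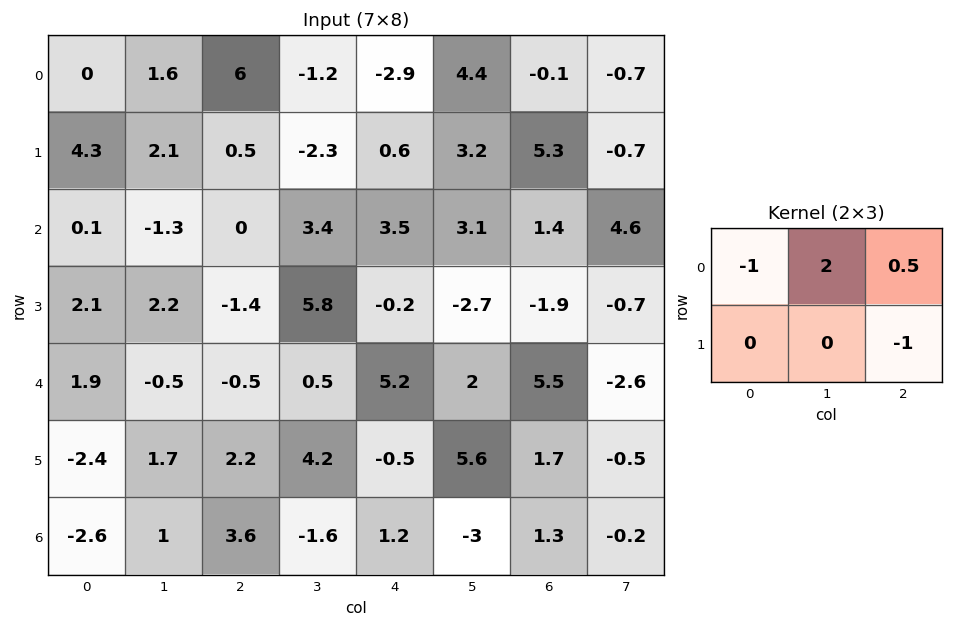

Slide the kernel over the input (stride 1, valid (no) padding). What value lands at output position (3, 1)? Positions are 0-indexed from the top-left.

The receptive field on the input at this output position is [2.2 -1.4 5.8 / -0.5 -0.5 0.5]. Elementwise product with the kernel and sum: 2.2·-1 + -1.4·2 + 5.8·0.5 + 0.5·-1.

-2.6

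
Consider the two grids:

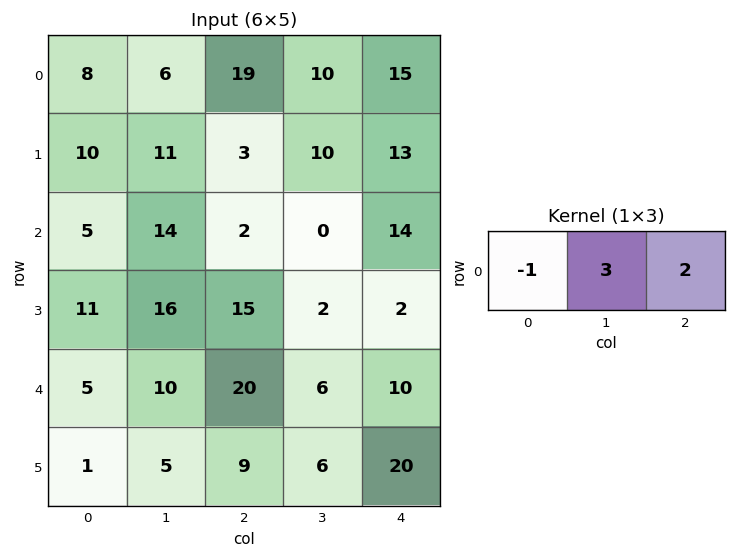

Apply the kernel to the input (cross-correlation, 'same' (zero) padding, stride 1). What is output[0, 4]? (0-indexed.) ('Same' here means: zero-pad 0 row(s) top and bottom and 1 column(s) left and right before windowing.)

The receptive field on the zero-padded input at this output position is [10 15 0]. Elementwise product with the kernel and sum: 10·-1 + 15·3 + 0·2.

35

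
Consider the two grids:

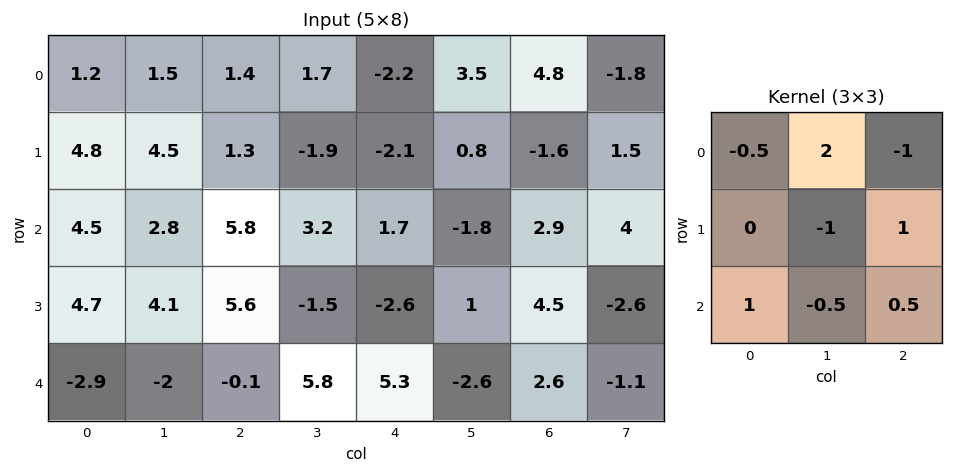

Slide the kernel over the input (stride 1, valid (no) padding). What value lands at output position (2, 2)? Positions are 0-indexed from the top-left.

The receptive field on the input at this output position is [5.8 3.2 1.7 / 5.6 -1.5 -2.6 / -0.1 5.8 5.3]. Elementwise product with the kernel and sum: 5.8·-0.5 + 3.2·2 + 1.7·-1 + -1.5·-1 + -2.6·1 + -0.1·1 + 5.8·-0.5 + 5.3·0.5.

0.35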